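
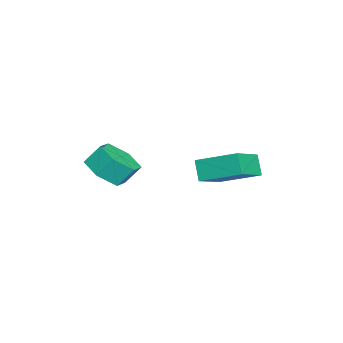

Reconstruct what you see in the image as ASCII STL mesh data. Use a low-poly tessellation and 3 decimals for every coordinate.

solid 
facet normal -0.519 -0.222 0.826
outer loop
vertex -2.374 -1.055 1.253
vertex -1.998 0.66 1.951
vertex -3.912 -0.396 0.464
endloop
endfacet
facet normal -0.199 -0.907 -0.370
outer loop
vertex -3.362 -0.16 -0.411
vertex -2.374 -1.055 1.253
vertex -3.912 -0.396 0.464
endloop
endfacet
facet normal -0.519 -0.222 0.826
outer loop
vertex -3.912 -0.396 0.464
vertex -1.998 0.66 1.951
vertex -3.536 1.319 1.162
endloop
endfacet
facet normal -0.831 0.356 -0.427
outer loop
vertex -3.536 1.319 1.162
vertex -3.362 -0.16 -0.411
vertex -3.912 -0.396 0.464
endloop
endfacet
facet normal 0.831 -0.356 0.427
outer loop
vertex -2.374 -1.055 1.253
vertex -1.448 0.896 1.076
vertex -1.998 0.66 1.951
endloop
endfacet
facet normal -0.199 -0.907 -0.370
outer loop
vertex -1.824 -0.819 0.378
vertex -2.374 -1.055 1.253
vertex -3.362 -0.16 -0.411
endloop
endfacet
facet normal 0.831 -0.356 0.427
outer loop
vertex -1.824 -0.819 0.378
vertex -1.448 0.896 1.076
vertex -2.374 -1.055 1.253
endloop
endfacet
facet normal 0.199 0.907 0.370
outer loop
vertex -1.998 0.66 1.951
vertex -1.448 0.896 1.076
vertex -3.536 1.319 1.162
endloop
endfacet
facet normal -0.831 0.356 -0.427
outer loop
vertex -2.986 1.555 0.287
vertex -3.362 -0.16 -0.411
vertex -3.536 1.319 1.162
endloop
endfacet
facet normal 0.199 0.907 0.370
outer loop
vertex -3.536 1.319 1.162
vertex -1.448 0.896 1.076
vertex -2.986 1.555 0.287
endloop
endfacet
facet normal 0.519 0.222 -0.826
outer loop
vertex -2.986 1.555 0.287
vertex -1.824 -0.819 0.378
vertex -3.362 -0.16 -0.411
endloop
endfacet
facet normal 0.519 0.222 -0.826
outer loop
vertex -1.448 0.896 1.076
vertex -1.824 -0.819 0.378
vertex -2.986 1.555 0.287
endloop
endfacet
facet normal 0.163 -0.600 -0.783
outer loop
vertex 2.351 -3.343 2.112
vertex 1.642 -3.943 2.424
vertex 1.427 -3.206 1.815
endloop
endfacet
facet normal 0.291 0.788 -0.543
outer loop
vertex 2.351 -3.343 2.112
vertex 1.427 -3.206 1.815
vertex 2.186 -2.737 2.903
endloop
endfacet
facet normal 0.291 0.788 -0.543
outer loop
vertex 2.186 -2.737 2.903
vertex 1.427 -3.206 1.815
vertex 1.262 -2.6 2.606
endloop
endfacet
facet normal -0.163 0.600 0.783
outer loop
vertex 2.186 -2.737 2.903
vertex 1.262 -2.6 2.606
vertex 1.478 -3.337 3.216
endloop
endfacet
facet normal 0.163 -0.600 -0.783
outer loop
vertex 1.427 -3.206 1.815
vertex 1.642 -3.943 2.424
vertex 0.718 -3.807 2.128
endloop
endfacet
facet normal -0.671 0.514 -0.534
outer loop
vertex 1.427 -3.206 1.815
vertex 0.718 -3.807 2.128
vertex 1.262 -2.6 2.606
endloop
endfacet
facet normal -0.672 0.514 -0.533
outer loop
vertex 1.262 -2.6 2.606
vertex 0.718 -3.807 2.128
vertex 0.554 -3.201 2.919
endloop
endfacet
facet normal -0.163 0.600 0.783
outer loop
vertex 1.262 -2.6 2.606
vertex 0.554 -3.201 2.919
vertex 1.478 -3.337 3.216
endloop
endfacet
facet normal 0.163 -0.600 -0.783
outer loop
vertex 0.718 -3.807 2.128
vertex 1.642 -3.943 2.424
vertex 0.934 -4.543 2.737
endloop
endfacet
facet normal -0.962 -0.274 0.010
outer loop
vertex 0.718 -3.807 2.128
vertex 0.934 -4.543 2.737
vertex 0.554 -3.201 2.919
endloop
endfacet
facet normal -0.962 -0.274 0.009
outer loop
vertex 0.554 -3.201 2.919
vertex 0.934 -4.543 2.737
vertex 0.769 -3.937 3.528
endloop
endfacet
facet normal -0.163 0.600 0.783
outer loop
vertex 0.554 -3.201 2.919
vertex 0.769 -3.937 3.528
vertex 1.478 -3.337 3.216
endloop
endfacet
facet normal 0.163 -0.600 -0.783
outer loop
vertex 0.934 -4.543 2.737
vertex 1.642 -3.943 2.424
vertex 1.858 -4.68 3.034
endloop
endfacet
facet normal -0.291 -0.788 0.543
outer loop
vertex 0.934 -4.543 2.737
vertex 1.858 -4.68 3.034
vertex 0.769 -3.937 3.528
endloop
endfacet
facet normal -0.291 -0.788 0.543
outer loop
vertex 0.769 -3.937 3.528
vertex 1.858 -4.68 3.034
vertex 1.693 -4.074 3.825
endloop
endfacet
facet normal -0.163 0.600 0.783
outer loop
vertex 0.769 -3.937 3.528
vertex 1.693 -4.074 3.825
vertex 1.478 -3.337 3.216
endloop
endfacet
facet normal 0.163 -0.600 -0.783
outer loop
vertex 1.858 -4.68 3.034
vertex 1.642 -3.943 2.424
vertex 2.566 -4.079 2.721
endloop
endfacet
facet normal 0.672 -0.514 0.534
outer loop
vertex 1.858 -4.68 3.034
vertex 2.566 -4.079 2.721
vertex 1.693 -4.074 3.825
endloop
endfacet
facet normal 0.672 -0.514 0.533
outer loop
vertex 1.693 -4.074 3.825
vertex 2.566 -4.079 2.721
vertex 2.402 -3.473 3.512
endloop
endfacet
facet normal -0.163 0.600 0.783
outer loop
vertex 1.693 -4.074 3.825
vertex 2.402 -3.473 3.512
vertex 1.478 -3.337 3.216
endloop
endfacet
facet normal 0.163 -0.600 -0.783
outer loop
vertex 2.566 -4.079 2.721
vertex 1.642 -3.943 2.424
vertex 2.351 -3.343 2.112
endloop
endfacet
facet normal 0.962 0.273 -0.010
outer loop
vertex 2.566 -4.079 2.721
vertex 2.351 -3.343 2.112
vertex 2.402 -3.473 3.512
endloop
endfacet
facet normal 0.962 0.274 -0.010
outer loop
vertex 2.402 -3.473 3.512
vertex 2.351 -3.343 2.112
vertex 2.186 -2.737 2.903
endloop
endfacet
facet normal -0.163 0.600 0.783
outer loop
vertex 2.402 -3.473 3.512
vertex 2.186 -2.737 2.903
vertex 1.478 -3.337 3.216
endloop
endfacet

endsolid


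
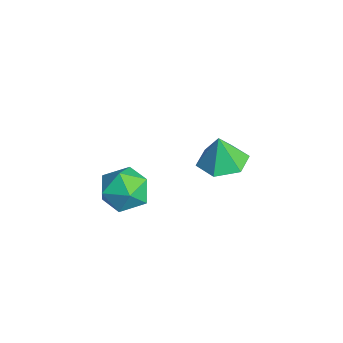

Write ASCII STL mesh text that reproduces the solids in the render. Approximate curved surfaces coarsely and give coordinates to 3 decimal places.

solid 
facet normal -0.228 0.418 0.879
outer loop
vertex -1.524 -1.636 -2.909
vertex -0.969 -2.045 -2.571
vertex -0.813 -1.352 -2.86
endloop
endfacet
facet normal -0.369 0.865 0.341
outer loop
vertex -1.524 -1.636 -2.909
vertex -0.813 -1.352 -2.86
vertex -1.216 -1.268 -3.508
endloop
endfacet
facet normal -0.834 0.543 -0.096
outer loop
vertex -1.524 -1.636 -2.909
vertex -1.216 -1.268 -3.508
vertex -1.621 -1.91 -3.619
endloop
endfacet
facet normal -0.980 -0.101 0.173
outer loop
vertex -1.524 -1.636 -2.909
vertex -1.621 -1.91 -3.619
vertex -1.469 -2.391 -3.04
endloop
endfacet
facet normal -0.604 -0.179 0.776
outer loop
vertex -1.524 -1.636 -2.909
vertex -1.469 -2.391 -3.04
vertex -0.969 -2.045 -2.571
endloop
endfacet
facet normal 0.235 0.972 -0.020
outer loop
vertex -1.216 -1.268 -3.508
vertex -0.813 -1.352 -2.86
vertex -0.471 -1.449 -3.54
endloop
endfacet
facet normal 0.465 0.249 0.849
outer loop
vertex -0.813 -1.352 -2.86
vertex -0.969 -2.045 -2.571
vertex -0.319 -1.93 -2.961
endloop
endfacet
facet normal -0.145 -0.716 0.683
outer loop
vertex -0.969 -2.045 -2.571
vertex -1.469 -2.391 -3.04
vertex -0.724 -2.572 -3.072
endloop
endfacet
facet normal -0.751 -0.591 -0.294
outer loop
vertex -1.469 -2.391 -3.04
vertex -1.621 -1.91 -3.619
vertex -1.127 -2.488 -3.72
endloop
endfacet
facet normal -0.516 0.452 -0.728
outer loop
vertex -1.621 -1.91 -3.619
vertex -1.216 -1.268 -3.508
vertex -0.971 -1.795 -4.009
endloop
endfacet
facet normal 0.980 0.101 -0.173
outer loop
vertex -0.416 -2.204 -3.671
vertex -0.471 -1.449 -3.54
vertex -0.319 -1.93 -2.961
endloop
endfacet
facet normal 0.834 -0.543 0.096
outer loop
vertex -0.416 -2.204 -3.671
vertex -0.319 -1.93 -2.961
vertex -0.724 -2.572 -3.072
endloop
endfacet
facet normal 0.369 -0.865 -0.341
outer loop
vertex -0.416 -2.204 -3.671
vertex -0.724 -2.572 -3.072
vertex -1.127 -2.488 -3.72
endloop
endfacet
facet normal 0.228 -0.418 -0.879
outer loop
vertex -0.416 -2.204 -3.671
vertex -1.127 -2.488 -3.72
vertex -0.971 -1.795 -4.009
endloop
endfacet
facet normal 0.604 0.179 -0.776
outer loop
vertex -0.416 -2.204 -3.671
vertex -0.971 -1.795 -4.009
vertex -0.471 -1.449 -3.54
endloop
endfacet
facet normal 0.751 0.591 0.294
outer loop
vertex -0.319 -1.93 -2.961
vertex -0.471 -1.449 -3.54
vertex -0.813 -1.352 -2.86
endloop
endfacet
facet normal 0.516 -0.452 0.728
outer loop
vertex -0.724 -2.572 -3.072
vertex -0.319 -1.93 -2.961
vertex -0.969 -2.045 -2.571
endloop
endfacet
facet normal -0.235 -0.972 0.020
outer loop
vertex -1.127 -2.488 -3.72
vertex -0.724 -2.572 -3.072
vertex -1.469 -2.391 -3.04
endloop
endfacet
facet normal -0.465 -0.249 -0.849
outer loop
vertex -0.971 -1.795 -4.009
vertex -1.127 -2.488 -3.72
vertex -1.621 -1.91 -3.619
endloop
endfacet
facet normal 0.145 0.716 -0.683
outer loop
vertex -0.471 -1.449 -3.54
vertex -0.971 -1.795 -4.009
vertex -1.216 -1.268 -3.508
endloop
endfacet
facet normal 0.013 0.122 -0.992
outer loop
vertex -1.622 1.451 -3.964
vertex -2.303 1.142 -4.011
vertex -2.233 1.883 -3.919
endloop
endfacet
facet normal 0.480 0.613 0.627
outer loop
vertex -1.622 1.451 -3.964
vertex -2.233 1.883 -3.919
vertex -2.317 1.018 -3.009
endloop
endfacet
facet normal 0.013 0.122 -0.992
outer loop
vertex -2.233 1.883 -3.919
vertex -2.303 1.142 -4.011
vertex -2.915 1.573 -3.966
endloop
endfacet
facet normal -0.358 0.693 0.626
outer loop
vertex -2.233 1.883 -3.919
vertex -2.915 1.573 -3.966
vertex -2.317 1.018 -3.009
endloop
endfacet
facet normal 0.013 0.122 -0.992
outer loop
vertex -2.915 1.573 -3.966
vertex -2.303 1.142 -4.011
vertex -2.985 0.832 -4.058
endloop
endfacet
facet normal -0.844 0.013 0.535
outer loop
vertex -2.915 1.573 -3.966
vertex -2.985 0.832 -4.058
vertex -2.317 1.018 -3.009
endloop
endfacet
facet normal 0.013 0.122 -0.992
outer loop
vertex -2.985 0.832 -4.058
vertex -2.303 1.142 -4.011
vertex -2.373 0.401 -4.103
endloop
endfacet
facet normal -0.493 -0.747 0.446
outer loop
vertex -2.985 0.832 -4.058
vertex -2.373 0.401 -4.103
vertex -2.317 1.018 -3.009
endloop
endfacet
facet normal 0.013 0.122 -0.992
outer loop
vertex -2.373 0.401 -4.103
vertex -2.303 1.142 -4.011
vertex -1.692 0.71 -4.056
endloop
endfacet
facet normal 0.344 -0.825 0.448
outer loop
vertex -2.373 0.401 -4.103
vertex -1.692 0.71 -4.056
vertex -2.317 1.018 -3.009
endloop
endfacet
facet normal 0.013 0.122 -0.992
outer loop
vertex -1.692 0.71 -4.056
vertex -2.303 1.142 -4.011
vertex -1.622 1.451 -3.964
endloop
endfacet
facet normal 0.830 -0.145 0.538
outer loop
vertex -1.692 0.71 -4.056
vertex -1.622 1.451 -3.964
vertex -2.317 1.018 -3.009
endloop
endfacet

endsolid


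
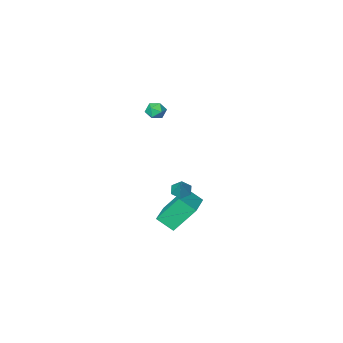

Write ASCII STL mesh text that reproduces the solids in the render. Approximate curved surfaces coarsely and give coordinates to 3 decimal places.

solid 
facet normal -0.538 0.640 0.548
outer loop
vertex 3.124 -3.016 4.019
vertex 3.469 -3.161 4.527
vertex 3.647 -2.688 4.149
endloop
endfacet
facet normal -0.503 0.854 -0.130
outer loop
vertex 3.124 -3.016 4.019
vertex 3.647 -2.688 4.149
vertex 3.519 -2.854 3.554
endloop
endfacet
facet normal -0.773 0.333 -0.540
outer loop
vertex 3.124 -3.016 4.019
vertex 3.519 -2.854 3.554
vertex 3.263 -3.431 3.564
endloop
endfacet
facet normal -0.973 -0.200 -0.115
outer loop
vertex 3.124 -3.016 4.019
vertex 3.263 -3.431 3.564
vertex 3.231 -3.62 4.165
endloop
endfacet
facet normal -0.829 -0.012 0.560
outer loop
vertex 3.124 -3.016 4.019
vertex 3.231 -3.62 4.165
vertex 3.469 -3.161 4.527
endloop
endfacet
facet normal 0.186 0.935 -0.301
outer loop
vertex 3.519 -2.854 3.554
vertex 3.647 -2.688 4.149
vertex 4.109 -2.9 3.775
endloop
endfacet
facet normal 0.128 0.589 0.798
outer loop
vertex 3.647 -2.688 4.149
vertex 3.469 -3.161 4.527
vertex 4.077 -3.089 4.376
endloop
endfacet
facet normal -0.342 -0.466 0.816
outer loop
vertex 3.469 -3.161 4.527
vertex 3.231 -3.62 4.165
vertex 3.821 -3.666 4.386
endloop
endfacet
facet normal -0.575 -0.771 -0.273
outer loop
vertex 3.231 -3.62 4.165
vertex 3.263 -3.431 3.564
vertex 3.693 -3.832 3.791
endloop
endfacet
facet normal -0.250 0.094 -0.964
outer loop
vertex 3.263 -3.431 3.564
vertex 3.519 -2.854 3.554
vertex 3.871 -3.359 3.413
endloop
endfacet
facet normal 0.973 0.200 0.115
outer loop
vertex 4.216 -3.504 3.921
vertex 4.109 -2.9 3.775
vertex 4.077 -3.089 4.376
endloop
endfacet
facet normal 0.773 -0.333 0.540
outer loop
vertex 4.216 -3.504 3.921
vertex 4.077 -3.089 4.376
vertex 3.821 -3.666 4.386
endloop
endfacet
facet normal 0.503 -0.854 0.130
outer loop
vertex 4.216 -3.504 3.921
vertex 3.821 -3.666 4.386
vertex 3.693 -3.832 3.791
endloop
endfacet
facet normal 0.538 -0.640 -0.548
outer loop
vertex 4.216 -3.504 3.921
vertex 3.693 -3.832 3.791
vertex 3.871 -3.359 3.413
endloop
endfacet
facet normal 0.829 0.012 -0.560
outer loop
vertex 4.216 -3.504 3.921
vertex 3.871 -3.359 3.413
vertex 4.109 -2.9 3.775
endloop
endfacet
facet normal 0.575 0.771 0.273
outer loop
vertex 4.077 -3.089 4.376
vertex 4.109 -2.9 3.775
vertex 3.647 -2.688 4.149
endloop
endfacet
facet normal 0.250 -0.094 0.964
outer loop
vertex 3.821 -3.666 4.386
vertex 4.077 -3.089 4.376
vertex 3.469 -3.161 4.527
endloop
endfacet
facet normal -0.186 -0.935 0.301
outer loop
vertex 3.693 -3.832 3.791
vertex 3.821 -3.666 4.386
vertex 3.231 -3.62 4.165
endloop
endfacet
facet normal -0.128 -0.589 -0.798
outer loop
vertex 3.871 -3.359 3.413
vertex 3.693 -3.832 3.791
vertex 3.263 -3.431 3.564
endloop
endfacet
facet normal 0.342 0.466 -0.816
outer loop
vertex 4.109 -2.9 3.775
vertex 3.871 -3.359 3.413
vertex 3.519 -2.854 3.554
endloop
endfacet
facet normal -0.659 -0.724 -0.204
outer loop
vertex 3.33 -3.065 -3.789
vertex 2.234 -2.505 -2.238
vertex 2.702 -2.291 -4.511
endloop
endfacet
facet normal 0.553 -0.283 -0.784
outer loop
vertex 4.026 -0.835 -4.102
vertex 3.33 -3.065 -3.789
vertex 2.702 -2.291 -4.511
endloop
endfacet
facet normal -0.658 -0.724 -0.204
outer loop
vertex 2.702 -2.291 -4.511
vertex 2.234 -2.505 -2.238
vertex 1.607 -1.732 -2.96
endloop
endfacet
facet normal -0.510 0.629 -0.587
outer loop
vertex 1.607 -1.732 -2.96
vertex 4.026 -0.835 -4.102
vertex 2.702 -2.291 -4.511
endloop
endfacet
facet normal 0.510 -0.629 0.587
outer loop
vertex 3.33 -3.065 -3.789
vertex 3.558 -1.049 -1.829
vertex 2.234 -2.505 -2.238
endloop
endfacet
facet normal 0.554 -0.283 -0.783
outer loop
vertex 4.653 -1.608 -3.38
vertex 3.33 -3.065 -3.789
vertex 4.026 -0.835 -4.102
endloop
endfacet
facet normal 0.511 -0.628 0.587
outer loop
vertex 4.653 -1.608 -3.38
vertex 3.558 -1.049 -1.829
vertex 3.33 -3.065 -3.789
endloop
endfacet
facet normal -0.553 0.283 0.783
outer loop
vertex 2.234 -2.505 -2.238
vertex 3.558 -1.049 -1.829
vertex 1.607 -1.732 -2.96
endloop
endfacet
facet normal -0.510 0.628 -0.587
outer loop
vertex 2.93 -0.275 -2.551
vertex 4.026 -0.835 -4.102
vertex 1.607 -1.732 -2.96
endloop
endfacet
facet normal -0.553 0.282 0.784
outer loop
vertex 1.607 -1.732 -2.96
vertex 3.558 -1.049 -1.829
vertex 2.93 -0.275 -2.551
endloop
endfacet
facet normal 0.659 0.724 0.204
outer loop
vertex 2.93 -0.275 -2.551
vertex 4.653 -1.608 -3.38
vertex 4.026 -0.835 -4.102
endloop
endfacet
facet normal 0.659 0.724 0.204
outer loop
vertex 3.558 -1.049 -1.829
vertex 4.653 -1.608 -3.38
vertex 2.93 -0.275 -2.551
endloop
endfacet
facet normal -0.328 -0.475 -0.816
outer loop
vertex 3.808 -1.385 -0.87
vertex 3.513 -0.881 -1.045
vertex 4.09 -0.975 -1.222
endloop
endfacet
facet normal 0.885 -0.314 0.343
outer loop
vertex 3.808 -1.385 -0.87
vertex 4.09 -0.975 -1.222
vertex 3.887 -0.339 -0.115
endloop
endfacet
facet normal -0.328 -0.476 -0.816
outer loop
vertex 4.09 -0.975 -1.222
vertex 3.513 -0.881 -1.045
vertex 3.795 -0.47 -1.398
endloop
endfacet
facet normal 0.874 0.472 -0.111
outer loop
vertex 4.09 -0.975 -1.222
vertex 3.795 -0.47 -1.398
vertex 3.887 -0.339 -0.115
endloop
endfacet
facet normal -0.328 -0.476 -0.816
outer loop
vertex 3.795 -0.47 -1.398
vertex 3.513 -0.881 -1.045
vertex 3.219 -0.377 -1.221
endloop
endfacet
facet normal 0.125 0.986 -0.110
outer loop
vertex 3.795 -0.47 -1.398
vertex 3.219 -0.377 -1.221
vertex 3.887 -0.339 -0.115
endloop
endfacet
facet normal -0.327 -0.476 -0.816
outer loop
vertex 3.219 -0.377 -1.221
vertex 3.513 -0.881 -1.045
vertex 2.937 -0.787 -0.869
endloop
endfacet
facet normal -0.610 0.714 0.344
outer loop
vertex 3.219 -0.377 -1.221
vertex 2.937 -0.787 -0.869
vertex 3.887 -0.339 -0.115
endloop
endfacet
facet normal -0.327 -0.476 -0.817
outer loop
vertex 2.937 -0.787 -0.869
vertex 3.513 -0.881 -1.045
vertex 3.232 -1.292 -0.693
endloop
endfacet
facet normal -0.599 -0.072 0.797
outer loop
vertex 2.937 -0.787 -0.869
vertex 3.232 -1.292 -0.693
vertex 3.887 -0.339 -0.115
endloop
endfacet
facet normal -0.328 -0.475 -0.817
outer loop
vertex 3.232 -1.292 -0.693
vertex 3.513 -0.881 -1.045
vertex 3.808 -1.385 -0.87
endloop
endfacet
facet normal 0.150 -0.586 0.796
outer loop
vertex 3.232 -1.292 -0.693
vertex 3.808 -1.385 -0.87
vertex 3.887 -0.339 -0.115
endloop
endfacet

endsolid


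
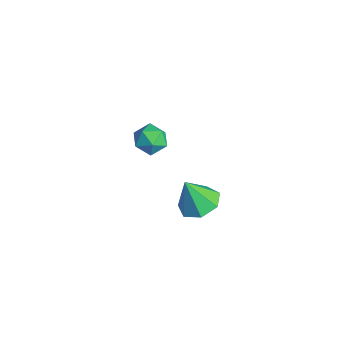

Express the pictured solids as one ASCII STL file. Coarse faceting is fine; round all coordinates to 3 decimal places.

solid 
facet normal 0.166 0.345 -0.924
outer loop
vertex 3.913 0.863 -0.961
vertex 3.224 0.466 -1.233
vertex 3.294 1.246 -0.929
endloop
endfacet
facet normal 0.358 0.514 0.780
outer loop
vertex 3.913 0.863 -0.961
vertex 3.294 1.246 -0.929
vertex 2.996 -0.006 0.033
endloop
endfacet
facet normal 0.167 0.345 -0.924
outer loop
vertex 3.294 1.246 -0.929
vertex 3.224 0.466 -1.233
vertex 2.622 1.043 -1.126
endloop
endfacet
facet normal -0.387 0.618 0.684
outer loop
vertex 3.294 1.246 -0.929
vertex 2.622 1.043 -1.126
vertex 2.996 -0.006 0.033
endloop
endfacet
facet normal 0.166 0.344 -0.924
outer loop
vertex 2.622 1.043 -1.126
vertex 3.224 0.466 -1.233
vertex 2.404 0.405 -1.403
endloop
endfacet
facet normal -0.903 0.131 0.410
outer loop
vertex 2.622 1.043 -1.126
vertex 2.404 0.405 -1.403
vertex 2.996 -0.006 0.033
endloop
endfacet
facet normal 0.166 0.346 -0.923
outer loop
vertex 2.404 0.405 -1.403
vertex 3.224 0.466 -1.233
vertex 2.803 -0.186 -1.553
endloop
endfacet
facet normal -0.798 -0.580 0.163
outer loop
vertex 2.404 0.405 -1.403
vertex 2.803 -0.186 -1.553
vertex 2.996 -0.006 0.033
endloop
endfacet
facet normal 0.167 0.345 -0.923
outer loop
vertex 2.803 -0.186 -1.553
vertex 3.224 0.466 -1.233
vertex 3.519 -0.286 -1.461
endloop
endfacet
facet normal -0.153 -0.980 0.130
outer loop
vertex 2.803 -0.186 -1.553
vertex 3.519 -0.286 -1.461
vertex 2.996 -0.006 0.033
endloop
endfacet
facet normal 0.167 0.345 -0.923
outer loop
vertex 3.519 -0.286 -1.461
vertex 3.224 0.466 -1.233
vertex 4.013 0.181 -1.197
endloop
endfacet
facet normal 0.546 -0.768 0.335
outer loop
vertex 3.519 -0.286 -1.461
vertex 4.013 0.181 -1.197
vertex 2.996 -0.006 0.033
endloop
endfacet
facet normal 0.166 0.344 -0.924
outer loop
vertex 4.013 0.181 -1.197
vertex 3.224 0.466 -1.233
vertex 3.913 0.863 -0.961
endloop
endfacet
facet normal 0.774 -0.103 0.625
outer loop
vertex 4.013 0.181 -1.197
vertex 3.913 0.863 -0.961
vertex 2.996 -0.006 0.033
endloop
endfacet
facet normal -0.773 0.631 0.066
outer loop
vertex 3.297 -0.889 3.742
vertex 2.891 -1.36 3.486
vertex 2.981 -1.319 4.152
endloop
endfacet
facet normal -0.292 0.764 0.576
outer loop
vertex 3.297 -0.889 3.742
vertex 2.981 -1.319 4.152
vertex 3.624 -1.158 4.265
endloop
endfacet
facet normal 0.330 0.907 0.261
outer loop
vertex 3.297 -0.889 3.742
vertex 3.624 -1.158 4.265
vertex 3.932 -1.099 3.67
endloop
endfacet
facet normal 0.235 0.864 -0.445
outer loop
vertex 3.297 -0.889 3.742
vertex 3.932 -1.099 3.67
vertex 3.479 -1.224 3.188
endloop
endfacet
facet normal -0.447 0.693 -0.566
outer loop
vertex 3.297 -0.889 3.742
vertex 3.479 -1.224 3.188
vertex 2.891 -1.36 3.486
endloop
endfacet
facet normal -0.211 0.168 0.963
outer loop
vertex 3.624 -1.158 4.265
vertex 2.981 -1.319 4.152
vertex 3.421 -1.796 4.332
endloop
endfacet
facet normal -0.989 -0.047 0.137
outer loop
vertex 2.981 -1.319 4.152
vertex 2.891 -1.36 3.486
vertex 2.968 -1.921 3.85
endloop
endfacet
facet normal -0.461 0.054 -0.886
outer loop
vertex 2.891 -1.36 3.486
vertex 3.479 -1.224 3.188
vertex 3.276 -1.862 3.255
endloop
endfacet
facet normal 0.643 0.332 -0.690
outer loop
vertex 3.479 -1.224 3.188
vertex 3.932 -1.099 3.67
vertex 3.919 -1.701 3.368
endloop
endfacet
facet normal 0.796 0.403 0.452
outer loop
vertex 3.932 -1.099 3.67
vertex 3.624 -1.158 4.265
vertex 4.009 -1.66 4.034
endloop
endfacet
facet normal -0.235 -0.864 0.445
outer loop
vertex 3.603 -2.131 3.778
vertex 3.421 -1.796 4.332
vertex 2.968 -1.921 3.85
endloop
endfacet
facet normal -0.330 -0.907 -0.261
outer loop
vertex 3.603 -2.131 3.778
vertex 2.968 -1.921 3.85
vertex 3.276 -1.862 3.255
endloop
endfacet
facet normal 0.292 -0.764 -0.576
outer loop
vertex 3.603 -2.131 3.778
vertex 3.276 -1.862 3.255
vertex 3.919 -1.701 3.368
endloop
endfacet
facet normal 0.773 -0.631 -0.066
outer loop
vertex 3.603 -2.131 3.778
vertex 3.919 -1.701 3.368
vertex 4.009 -1.66 4.034
endloop
endfacet
facet normal 0.447 -0.693 0.566
outer loop
vertex 3.603 -2.131 3.778
vertex 4.009 -1.66 4.034
vertex 3.421 -1.796 4.332
endloop
endfacet
facet normal -0.643 -0.332 0.690
outer loop
vertex 2.968 -1.921 3.85
vertex 3.421 -1.796 4.332
vertex 2.981 -1.319 4.152
endloop
endfacet
facet normal -0.796 -0.403 -0.452
outer loop
vertex 3.276 -1.862 3.255
vertex 2.968 -1.921 3.85
vertex 2.891 -1.36 3.486
endloop
endfacet
facet normal 0.211 -0.168 -0.963
outer loop
vertex 3.919 -1.701 3.368
vertex 3.276 -1.862 3.255
vertex 3.479 -1.224 3.188
endloop
endfacet
facet normal 0.989 0.047 -0.137
outer loop
vertex 4.009 -1.66 4.034
vertex 3.919 -1.701 3.368
vertex 3.932 -1.099 3.67
endloop
endfacet
facet normal 0.461 -0.054 0.886
outer loop
vertex 3.421 -1.796 4.332
vertex 4.009 -1.66 4.034
vertex 3.624 -1.158 4.265
endloop
endfacet

endsolid


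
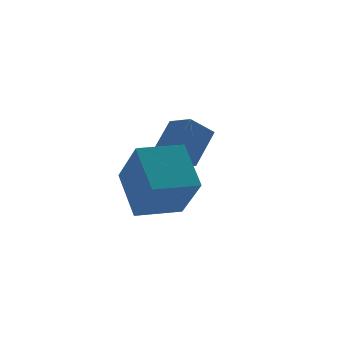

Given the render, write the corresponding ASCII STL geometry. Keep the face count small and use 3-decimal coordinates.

solid 
facet normal -0.996 -0.079 0.035
outer loop
vertex 1.689 -4.025 4.693
vertex 1.545 -2.83 3.3
vertex 1.75 -5.281 3.609
endloop
endfacet
facet normal 0.078 -0.649 0.757
outer loop
vertex 3.155 -5.17 3.56
vertex 1.689 -4.025 4.693
vertex 1.75 -5.281 3.609
endloop
endfacet
facet normal -0.996 -0.079 0.035
outer loop
vertex 1.75 -5.281 3.609
vertex 1.545 -2.83 3.3
vertex 1.607 -4.086 2.217
endloop
endfacet
facet normal 0.037 -0.756 -0.653
outer loop
vertex 1.607 -4.086 2.217
vertex 3.155 -5.17 3.56
vertex 1.75 -5.281 3.609
endloop
endfacet
facet normal -0.037 0.757 0.653
outer loop
vertex 1.689 -4.025 4.693
vertex 2.95 -2.719 3.251
vertex 1.545 -2.83 3.3
endloop
endfacet
facet normal 0.078 -0.649 0.757
outer loop
vertex 3.093 -3.914 4.643
vertex 1.689 -4.025 4.693
vertex 3.155 -5.17 3.56
endloop
endfacet
facet normal -0.037 0.756 0.653
outer loop
vertex 3.093 -3.914 4.643
vertex 2.95 -2.719 3.251
vertex 1.689 -4.025 4.693
endloop
endfacet
facet normal -0.078 0.649 -0.757
outer loop
vertex 1.545 -2.83 3.3
vertex 2.95 -2.719 3.251
vertex 1.607 -4.086 2.217
endloop
endfacet
facet normal 0.037 -0.757 -0.653
outer loop
vertex 3.011 -3.975 2.167
vertex 3.155 -5.17 3.56
vertex 1.607 -4.086 2.217
endloop
endfacet
facet normal -0.078 0.649 -0.757
outer loop
vertex 1.607 -4.086 2.217
vertex 2.95 -2.719 3.251
vertex 3.011 -3.975 2.167
endloop
endfacet
facet normal 0.996 0.079 -0.035
outer loop
vertex 3.011 -3.975 2.167
vertex 3.093 -3.914 4.643
vertex 3.155 -5.17 3.56
endloop
endfacet
facet normal 0.996 0.079 -0.035
outer loop
vertex 2.95 -2.719 3.251
vertex 3.093 -3.914 4.643
vertex 3.011 -3.975 2.167
endloop
endfacet
facet normal -0.775 -0.058 0.629
outer loop
vertex 4.042 -1.588 4.794
vertex 3.711 -0.691 4.469
vertex 3.265 -2.245 3.775
endloop
endfacet
facet normal 0.328 -0.888 0.322
outer loop
vertex 4.009 -2.189 3.171
vertex 4.042 -1.588 4.794
vertex 3.265 -2.245 3.775
endloop
endfacet
facet normal -0.775 -0.058 0.629
outer loop
vertex 3.265 -2.245 3.775
vertex 3.711 -0.691 4.469
vertex 2.934 -1.348 3.45
endloop
endfacet
facet normal -0.540 -0.456 -0.708
outer loop
vertex 2.934 -1.348 3.45
vertex 4.009 -2.189 3.171
vertex 3.265 -2.245 3.775
endloop
endfacet
facet normal 0.540 0.456 0.708
outer loop
vertex 4.042 -1.588 4.794
vertex 4.455 -0.635 3.865
vertex 3.711 -0.691 4.469
endloop
endfacet
facet normal 0.328 -0.888 0.322
outer loop
vertex 4.786 -1.532 4.19
vertex 4.042 -1.588 4.794
vertex 4.009 -2.189 3.171
endloop
endfacet
facet normal 0.540 0.456 0.708
outer loop
vertex 4.786 -1.532 4.19
vertex 4.455 -0.635 3.865
vertex 4.042 -1.588 4.794
endloop
endfacet
facet normal -0.328 0.888 -0.322
outer loop
vertex 3.711 -0.691 4.469
vertex 4.455 -0.635 3.865
vertex 2.934 -1.348 3.45
endloop
endfacet
facet normal -0.540 -0.456 -0.708
outer loop
vertex 3.678 -1.292 2.846
vertex 4.009 -2.189 3.171
vertex 2.934 -1.348 3.45
endloop
endfacet
facet normal -0.328 0.888 -0.322
outer loop
vertex 2.934 -1.348 3.45
vertex 4.455 -0.635 3.865
vertex 3.678 -1.292 2.846
endloop
endfacet
facet normal 0.775 0.058 -0.629
outer loop
vertex 3.678 -1.292 2.846
vertex 4.786 -1.532 4.19
vertex 4.009 -2.189 3.171
endloop
endfacet
facet normal 0.775 0.058 -0.629
outer loop
vertex 4.455 -0.635 3.865
vertex 4.786 -1.532 4.19
vertex 3.678 -1.292 2.846
endloop
endfacet

endsolid


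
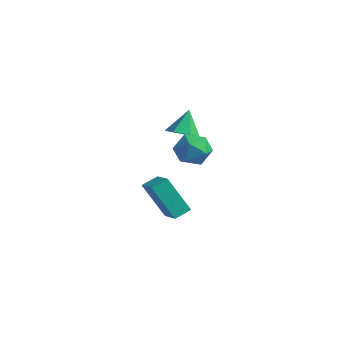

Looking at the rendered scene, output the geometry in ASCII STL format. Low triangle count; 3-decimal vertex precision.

solid 
facet normal -0.457 -0.242 0.856
outer loop
vertex 2.809 -3.187 1.24
vertex 1.743 -2.735 0.798
vertex 2.618 -3.951 0.922
endloop
endfacet
facet normal 0.860 -0.364 0.357
outer loop
vertex 3.537 -3.465 -0.798
vertex 2.809 -3.187 1.24
vertex 2.618 -3.951 0.922
endloop
endfacet
facet normal -0.457 -0.241 0.856
outer loop
vertex 2.618 -3.951 0.922
vertex 1.743 -2.735 0.798
vertex 1.551 -3.499 0.48
endloop
endfacet
facet normal -0.226 -0.899 -0.375
outer loop
vertex 1.551 -3.499 0.48
vertex 3.537 -3.465 -0.798
vertex 2.618 -3.951 0.922
endloop
endfacet
facet normal 0.226 0.899 0.375
outer loop
vertex 2.809 -3.187 1.24
vertex 2.662 -2.249 -0.922
vertex 1.743 -2.735 0.798
endloop
endfacet
facet normal 0.860 -0.365 0.357
outer loop
vertex 3.729 -2.701 -0.48
vertex 2.809 -3.187 1.24
vertex 3.537 -3.465 -0.798
endloop
endfacet
facet normal 0.226 0.899 0.375
outer loop
vertex 3.729 -2.701 -0.48
vertex 2.662 -2.249 -0.922
vertex 2.809 -3.187 1.24
endloop
endfacet
facet normal -0.860 0.365 -0.357
outer loop
vertex 1.743 -2.735 0.798
vertex 2.662 -2.249 -0.922
vertex 1.551 -3.499 0.48
endloop
endfacet
facet normal -0.226 -0.899 -0.375
outer loop
vertex 2.471 -3.013 -1.24
vertex 3.537 -3.465 -0.798
vertex 1.551 -3.499 0.48
endloop
endfacet
facet normal -0.860 0.364 -0.357
outer loop
vertex 1.551 -3.499 0.48
vertex 2.662 -2.249 -0.922
vertex 2.471 -3.013 -1.24
endloop
endfacet
facet normal 0.457 0.241 -0.856
outer loop
vertex 2.471 -3.013 -1.24
vertex 3.729 -2.701 -0.48
vertex 3.537 -3.465 -0.798
endloop
endfacet
facet normal 0.457 0.242 -0.856
outer loop
vertex 2.662 -2.249 -0.922
vertex 3.729 -2.701 -0.48
vertex 2.471 -3.013 -1.24
endloop
endfacet
facet normal -0.816 0.385 0.431
outer loop
vertex -1.745 3.408 -0.366
vertex -2.303 2.639 -0.737
vertex -1.861 2.553 0.178
endloop
endfacet
facet normal -0.232 0.544 0.806
outer loop
vertex -1.745 3.408 -0.366
vertex -1.861 2.553 0.178
vertex -0.949 3.009 0.132
endloop
endfacet
facet normal 0.215 0.901 0.378
outer loop
vertex -1.745 3.408 -0.366
vertex -0.949 3.009 0.132
vertex -0.828 3.376 -0.812
endloop
endfacet
facet normal -0.094 0.960 -0.263
outer loop
vertex -1.745 3.408 -0.366
vertex -0.828 3.376 -0.812
vertex -1.665 3.147 -1.349
endloop
endfacet
facet normal -0.732 0.642 -0.230
outer loop
vertex -1.745 3.408 -0.366
vertex -1.665 3.147 -1.349
vertex -2.303 2.639 -0.737
endloop
endfacet
facet normal 0.084 -0.067 0.994
outer loop
vertex -0.949 3.009 0.132
vertex -1.861 2.553 0.178
vertex -1.015 1.993 0.069
endloop
endfacet
facet normal -0.863 -0.326 0.386
outer loop
vertex -1.861 2.553 0.178
vertex -2.303 2.639 -0.737
vertex -1.852 1.764 -0.468
endloop
endfacet
facet normal -0.726 0.089 -0.682
outer loop
vertex -2.303 2.639 -0.737
vertex -1.665 3.147 -1.349
vertex -1.731 2.131 -1.412
endloop
endfacet
facet normal 0.306 0.605 -0.735
outer loop
vertex -1.665 3.147 -1.349
vertex -0.828 3.376 -0.812
vertex -0.819 2.587 -1.458
endloop
endfacet
facet normal 0.807 0.508 0.301
outer loop
vertex -0.828 3.376 -0.812
vertex -0.949 3.009 0.132
vertex -0.377 2.501 -0.543
endloop
endfacet
facet normal 0.094 -0.960 0.263
outer loop
vertex -0.935 1.732 -0.914
vertex -1.015 1.993 0.069
vertex -1.852 1.764 -0.468
endloop
endfacet
facet normal -0.215 -0.901 -0.378
outer loop
vertex -0.935 1.732 -0.914
vertex -1.852 1.764 -0.468
vertex -1.731 2.131 -1.412
endloop
endfacet
facet normal 0.232 -0.544 -0.806
outer loop
vertex -0.935 1.732 -0.914
vertex -1.731 2.131 -1.412
vertex -0.819 2.587 -1.458
endloop
endfacet
facet normal 0.816 -0.385 -0.431
outer loop
vertex -0.935 1.732 -0.914
vertex -0.819 2.587 -1.458
vertex -0.377 2.501 -0.543
endloop
endfacet
facet normal 0.732 -0.642 0.230
outer loop
vertex -0.935 1.732 -0.914
vertex -0.377 2.501 -0.543
vertex -1.015 1.993 0.069
endloop
endfacet
facet normal -0.306 -0.605 0.735
outer loop
vertex -1.852 1.764 -0.468
vertex -1.015 1.993 0.069
vertex -1.861 2.553 0.178
endloop
endfacet
facet normal -0.807 -0.508 -0.301
outer loop
vertex -1.731 2.131 -1.412
vertex -1.852 1.764 -0.468
vertex -2.303 2.639 -0.737
endloop
endfacet
facet normal -0.084 0.067 -0.994
outer loop
vertex -0.819 2.587 -1.458
vertex -1.731 2.131 -1.412
vertex -1.665 3.147 -1.349
endloop
endfacet
facet normal 0.863 0.326 -0.386
outer loop
vertex -0.377 2.501 -0.543
vertex -0.819 2.587 -1.458
vertex -0.828 3.376 -0.812
endloop
endfacet
facet normal 0.726 -0.089 0.682
outer loop
vertex -1.015 1.993 0.069
vertex -0.377 2.501 -0.543
vertex -0.949 3.009 0.132
endloop
endfacet
facet normal 0.163 -0.485 -0.859
outer loop
vertex -1.532 2.616 0.225
vertex -2.291 2.826 -0.037
vertex -1.645 3.323 -0.195
endloop
endfacet
facet normal 0.805 0.393 0.445
outer loop
vertex -1.532 2.616 0.225
vertex -1.645 3.323 -0.195
vertex -2.529 3.534 1.217
endloop
endfacet
facet normal 0.163 -0.485 -0.859
outer loop
vertex -1.645 3.323 -0.195
vertex -2.291 2.826 -0.037
vertex -2.403 3.533 -0.457
endloop
endfacet
facet normal 0.261 0.965 0.019
outer loop
vertex -1.645 3.323 -0.195
vertex -2.403 3.533 -0.457
vertex -2.529 3.534 1.217
endloop
endfacet
facet normal 0.163 -0.485 -0.859
outer loop
vertex -2.403 3.533 -0.457
vertex -2.291 2.826 -0.037
vertex -3.05 3.037 -0.3
endloop
endfacet
facet normal -0.615 0.787 -0.047
outer loop
vertex -2.403 3.533 -0.457
vertex -3.05 3.037 -0.3
vertex -2.529 3.534 1.217
endloop
endfacet
facet normal 0.163 -0.484 -0.859
outer loop
vertex -3.05 3.037 -0.3
vertex -2.291 2.826 -0.037
vertex -2.937 2.33 0.12
endloop
endfacet
facet normal -0.949 0.035 0.314
outer loop
vertex -3.05 3.037 -0.3
vertex -2.937 2.33 0.12
vertex -2.529 3.534 1.217
endloop
endfacet
facet normal 0.163 -0.485 -0.859
outer loop
vertex -2.937 2.33 0.12
vertex -2.291 2.826 -0.037
vertex -2.179 2.119 0.383
endloop
endfacet
facet normal -0.406 -0.536 0.740
outer loop
vertex -2.937 2.33 0.12
vertex -2.179 2.119 0.383
vertex -2.529 3.534 1.217
endloop
endfacet
facet normal 0.163 -0.485 -0.859
outer loop
vertex -2.179 2.119 0.383
vertex -2.291 2.826 -0.037
vertex -1.532 2.616 0.225
endloop
endfacet
facet normal 0.472 -0.358 0.806
outer loop
vertex -2.179 2.119 0.383
vertex -1.532 2.616 0.225
vertex -2.529 3.534 1.217
endloop
endfacet

endsolid


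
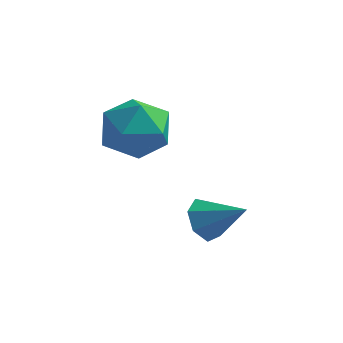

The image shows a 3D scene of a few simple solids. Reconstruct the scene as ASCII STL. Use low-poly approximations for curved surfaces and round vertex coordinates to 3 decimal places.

solid 
facet normal 0.154 0.948 0.277
outer loop
vertex -1.955 -1.326 -1.461
vertex -2.331 -1.554 -0.471
vertex -1.275 -1.662 -0.688
endloop
endfacet
facet normal 0.623 0.750 -0.222
outer loop
vertex -1.955 -1.326 -1.461
vertex -1.275 -1.662 -0.688
vertex -1.178 -2.042 -1.697
endloop
endfacet
facet normal 0.257 0.543 -0.799
outer loop
vertex -1.955 -1.326 -1.461
vertex -1.178 -2.042 -1.697
vertex -2.174 -2.169 -2.104
endloop
endfacet
facet normal -0.438 0.614 -0.656
outer loop
vertex -1.955 -1.326 -1.461
vertex -2.174 -2.169 -2.104
vertex -2.886 -1.867 -1.346
endloop
endfacet
facet normal -0.502 0.865 0.009
outer loop
vertex -1.955 -1.326 -1.461
vertex -2.886 -1.867 -1.346
vertex -2.331 -1.554 -0.471
endloop
endfacet
facet normal 0.983 0.184 0.025
outer loop
vertex -1.178 -2.042 -1.697
vertex -1.275 -1.662 -0.688
vertex -1.074 -2.713 -0.854
endloop
endfacet
facet normal 0.223 0.506 0.833
outer loop
vertex -1.275 -1.662 -0.688
vertex -2.331 -1.554 -0.471
vertex -1.786 -2.411 -0.096
endloop
endfacet
facet normal -0.838 0.371 0.399
outer loop
vertex -2.331 -1.554 -0.471
vertex -2.886 -1.867 -1.346
vertex -2.782 -2.538 -0.503
endloop
endfacet
facet normal -0.735 -0.034 -0.677
outer loop
vertex -2.886 -1.867 -1.346
vertex -2.174 -2.169 -2.104
vertex -2.685 -2.918 -1.512
endloop
endfacet
facet normal 0.390 -0.149 -0.909
outer loop
vertex -2.174 -2.169 -2.104
vertex -1.178 -2.042 -1.697
vertex -1.629 -3.026 -1.729
endloop
endfacet
facet normal 0.438 -0.614 0.656
outer loop
vertex -2.005 -3.254 -0.739
vertex -1.074 -2.713 -0.854
vertex -1.786 -2.411 -0.096
endloop
endfacet
facet normal -0.257 -0.543 0.799
outer loop
vertex -2.005 -3.254 -0.739
vertex -1.786 -2.411 -0.096
vertex -2.782 -2.538 -0.503
endloop
endfacet
facet normal -0.623 -0.750 0.222
outer loop
vertex -2.005 -3.254 -0.739
vertex -2.782 -2.538 -0.503
vertex -2.685 -2.918 -1.512
endloop
endfacet
facet normal -0.154 -0.948 -0.277
outer loop
vertex -2.005 -3.254 -0.739
vertex -2.685 -2.918 -1.512
vertex -1.629 -3.026 -1.729
endloop
endfacet
facet normal 0.502 -0.865 -0.009
outer loop
vertex -2.005 -3.254 -0.739
vertex -1.629 -3.026 -1.729
vertex -1.074 -2.713 -0.854
endloop
endfacet
facet normal 0.735 0.034 0.677
outer loop
vertex -1.786 -2.411 -0.096
vertex -1.074 -2.713 -0.854
vertex -1.275 -1.662 -0.688
endloop
endfacet
facet normal -0.390 0.149 0.909
outer loop
vertex -2.782 -2.538 -0.503
vertex -1.786 -2.411 -0.096
vertex -2.331 -1.554 -0.471
endloop
endfacet
facet normal -0.983 -0.184 -0.025
outer loop
vertex -2.685 -2.918 -1.512
vertex -2.782 -2.538 -0.503
vertex -2.886 -1.867 -1.346
endloop
endfacet
facet normal -0.223 -0.506 -0.833
outer loop
vertex -1.629 -3.026 -1.729
vertex -2.685 -2.918 -1.512
vertex -2.174 -2.169 -2.104
endloop
endfacet
facet normal 0.838 -0.371 -0.399
outer loop
vertex -1.074 -2.713 -0.854
vertex -1.629 -3.026 -1.729
vertex -1.178 -2.042 -1.697
endloop
endfacet
facet normal -0.836 0.083 -0.542
outer loop
vertex 0.717 -3.37 -3.981
vertex 0.328 -3.443 -3.392
vertex 0.578 -2.847 -3.686
endloop
endfacet
facet normal 0.807 0.438 -0.396
outer loop
vertex 0.717 -3.37 -3.981
vertex 0.578 -2.847 -3.686
vertex 1.472 -3.557 -2.648
endloop
endfacet
facet normal -0.835 0.082 -0.544
outer loop
vertex 0.578 -2.847 -3.686
vertex 0.328 -3.443 -3.392
vertex 0.249 -2.774 -3.17
endloop
endfacet
facet normal 0.474 0.862 0.181
outer loop
vertex 0.578 -2.847 -3.686
vertex 0.249 -2.774 -3.17
vertex 1.472 -3.557 -2.648
endloop
endfacet
facet normal -0.836 0.082 -0.543
outer loop
vertex 0.249 -2.774 -3.17
vertex 0.328 -3.443 -3.392
vertex -0.02 -3.204 -2.821
endloop
endfacet
facet normal 0.052 0.609 0.791
outer loop
vertex 0.249 -2.774 -3.17
vertex -0.02 -3.204 -2.821
vertex 1.472 -3.557 -2.648
endloop
endfacet
facet normal -0.835 0.083 -0.544
outer loop
vertex -0.02 -3.204 -2.821
vertex 0.328 -3.443 -3.392
vertex -0.028 -3.815 -2.902
endloop
endfacet
facet normal -0.144 -0.128 0.981
outer loop
vertex -0.02 -3.204 -2.821
vertex -0.028 -3.815 -2.902
vertex 1.472 -3.557 -2.648
endloop
endfacet
facet normal -0.835 0.083 -0.544
outer loop
vertex -0.028 -3.815 -2.902
vertex 0.328 -3.443 -3.392
vertex 0.232 -4.146 -3.352
endloop
endfacet
facet normal 0.034 -0.795 0.605
outer loop
vertex -0.028 -3.815 -2.902
vertex 0.232 -4.146 -3.352
vertex 1.472 -3.557 -2.648
endloop
endfacet
facet normal -0.835 0.083 -0.543
outer loop
vertex 0.232 -4.146 -3.352
vertex 0.328 -3.443 -3.392
vertex 0.564 -3.948 -3.832
endloop
endfacet
facet normal 0.453 -0.890 -0.054
outer loop
vertex 0.232 -4.146 -3.352
vertex 0.564 -3.948 -3.832
vertex 1.472 -3.557 -2.648
endloop
endfacet
facet normal -0.836 0.082 -0.542
outer loop
vertex 0.564 -3.948 -3.832
vertex 0.328 -3.443 -3.392
vertex 0.717 -3.37 -3.981
endloop
endfacet
facet normal 0.797 -0.340 -0.499
outer loop
vertex 0.564 -3.948 -3.832
vertex 0.717 -3.37 -3.981
vertex 1.472 -3.557 -2.648
endloop
endfacet

endsolid


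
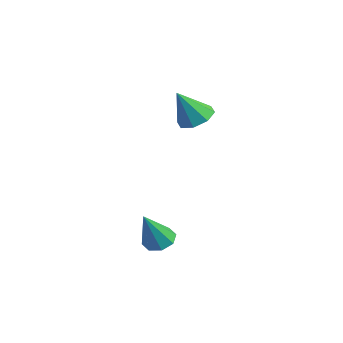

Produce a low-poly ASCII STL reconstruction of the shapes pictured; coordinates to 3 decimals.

solid 
facet normal 0.208 0.429 -0.879
outer loop
vertex 1.967 2.496 1.925
vertex 1.334 1.98 1.523
vertex 1.339 2.797 1.923
endloop
endfacet
facet normal 0.252 0.532 0.808
outer loop
vertex 1.967 2.496 1.925
vertex 1.339 2.797 1.923
vertex 0.966 1.22 3.077
endloop
endfacet
facet normal 0.208 0.429 -0.879
outer loop
vertex 1.339 2.797 1.923
vertex 1.334 1.98 1.523
vertex 0.708 2.62 1.687
endloop
endfacet
facet normal -0.422 0.598 0.681
outer loop
vertex 1.339 2.797 1.923
vertex 0.708 2.62 1.687
vertex 0.966 1.22 3.077
endloop
endfacet
facet normal 0.209 0.430 -0.878
outer loop
vertex 0.708 2.62 1.687
vertex 1.334 1.98 1.523
vertex 0.444 2.068 1.354
endloop
endfacet
facet normal -0.904 0.206 0.375
outer loop
vertex 0.708 2.62 1.687
vertex 0.444 2.068 1.354
vertex 0.966 1.22 3.077
endloop
endfacet
facet normal 0.209 0.430 -0.878
outer loop
vertex 0.444 2.068 1.354
vertex 1.334 1.98 1.523
vertex 0.702 1.465 1.12
endloop
endfacet
facet normal -0.907 -0.415 0.070
outer loop
vertex 0.444 2.068 1.354
vertex 0.702 1.465 1.12
vertex 0.966 1.22 3.077
endloop
endfacet
facet normal 0.209 0.430 -0.878
outer loop
vertex 0.702 1.465 1.12
vertex 1.334 1.98 1.523
vertex 1.33 1.164 1.122
endloop
endfacet
facet normal -0.431 -0.900 -0.055
outer loop
vertex 0.702 1.465 1.12
vertex 1.33 1.164 1.122
vertex 0.966 1.22 3.077
endloop
endfacet
facet normal 0.208 0.431 -0.878
outer loop
vertex 1.33 1.164 1.122
vertex 1.334 1.98 1.523
vertex 1.96 1.341 1.358
endloop
endfacet
facet normal 0.244 -0.967 0.073
outer loop
vertex 1.33 1.164 1.122
vertex 1.96 1.341 1.358
vertex 0.966 1.22 3.077
endloop
endfacet
facet normal 0.208 0.430 -0.878
outer loop
vertex 1.96 1.341 1.358
vertex 1.334 1.98 1.523
vertex 2.224 1.893 1.691
endloop
endfacet
facet normal 0.725 -0.575 0.379
outer loop
vertex 1.96 1.341 1.358
vertex 2.224 1.893 1.691
vertex 0.966 1.22 3.077
endloop
endfacet
facet normal 0.208 0.430 -0.879
outer loop
vertex 2.224 1.893 1.691
vertex 1.334 1.98 1.523
vertex 1.967 2.496 1.925
endloop
endfacet
facet normal 0.729 0.045 0.683
outer loop
vertex 2.224 1.893 1.691
vertex 1.967 2.496 1.925
vertex 0.966 1.22 3.077
endloop
endfacet
facet normal -0.056 0.448 -0.892
outer loop
vertex 4.174 -2.055 -3.819
vertex 3.534 -1.707 -3.604
vertex 4.275 -1.54 -3.567
endloop
endfacet
facet normal 0.946 -0.272 0.178
outer loop
vertex 4.174 -2.055 -3.819
vertex 4.275 -1.54 -3.567
vertex 3.646 -2.593 -1.836
endloop
endfacet
facet normal -0.056 0.447 -0.893
outer loop
vertex 4.275 -1.54 -3.567
vertex 3.534 -1.707 -3.604
vertex 3.941 -1.123 -3.337
endloop
endfacet
facet normal 0.789 0.355 0.502
outer loop
vertex 4.275 -1.54 -3.567
vertex 3.941 -1.123 -3.337
vertex 3.646 -2.593 -1.836
endloop
endfacet
facet normal -0.057 0.448 -0.892
outer loop
vertex 3.941 -1.123 -3.337
vertex 3.534 -1.707 -3.604
vertex 3.369 -1.048 -3.263
endloop
endfacet
facet normal 0.181 0.685 0.706
outer loop
vertex 3.941 -1.123 -3.337
vertex 3.369 -1.048 -3.263
vertex 3.646 -2.593 -1.836
endloop
endfacet
facet normal -0.058 0.447 -0.892
outer loop
vertex 3.369 -1.048 -3.263
vertex 3.534 -1.707 -3.604
vertex 2.894 -1.359 -3.388
endloop
endfacet
facet normal -0.521 0.527 0.671
outer loop
vertex 3.369 -1.048 -3.263
vertex 2.894 -1.359 -3.388
vertex 3.646 -2.593 -1.836
endloop
endfacet
facet normal -0.057 0.449 -0.892
outer loop
vertex 2.894 -1.359 -3.388
vertex 3.534 -1.707 -3.604
vertex 2.793 -1.873 -3.64
endloop
endfacet
facet normal -0.908 -0.027 0.419
outer loop
vertex 2.894 -1.359 -3.388
vertex 2.793 -1.873 -3.64
vertex 3.646 -2.593 -1.836
endloop
endfacet
facet normal -0.057 0.448 -0.892
outer loop
vertex 2.793 -1.873 -3.64
vertex 3.534 -1.707 -3.604
vertex 3.127 -2.291 -3.871
endloop
endfacet
facet normal -0.752 -0.653 0.095
outer loop
vertex 2.793 -1.873 -3.64
vertex 3.127 -2.291 -3.871
vertex 3.646 -2.593 -1.836
endloop
endfacet
facet normal -0.055 0.447 -0.893
outer loop
vertex 3.127 -2.291 -3.871
vertex 3.534 -1.707 -3.604
vertex 3.699 -2.366 -3.944
endloop
endfacet
facet normal -0.143 -0.984 -0.110
outer loop
vertex 3.127 -2.291 -3.871
vertex 3.699 -2.366 -3.944
vertex 3.646 -2.593 -1.836
endloop
endfacet
facet normal -0.057 0.446 -0.893
outer loop
vertex 3.699 -2.366 -3.944
vertex 3.534 -1.707 -3.604
vertex 4.174 -2.055 -3.819
endloop
endfacet
facet normal 0.560 -0.825 -0.075
outer loop
vertex 3.699 -2.366 -3.944
vertex 4.174 -2.055 -3.819
vertex 3.646 -2.593 -1.836
endloop
endfacet

endsolid


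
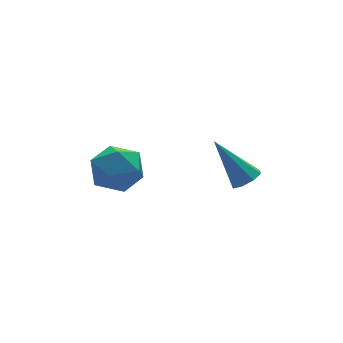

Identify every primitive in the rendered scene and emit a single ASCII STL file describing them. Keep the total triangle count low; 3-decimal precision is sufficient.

solid 
facet normal 0.358 -0.509 -0.783
outer loop
vertex 1.422 2.434 0.682
vertex 1.033 2.039 0.761
vertex 1.061 2.514 0.465
endloop
endfacet
facet normal 0.290 0.948 -0.133
outer loop
vertex 1.422 2.434 0.682
vertex 1.061 2.514 0.465
vertex 0.387 2.961 2.179
endloop
endfacet
facet normal 0.357 -0.509 -0.783
outer loop
vertex 1.061 2.514 0.465
vertex 1.033 2.039 0.761
vertex 0.684 2.316 0.422
endloop
endfacet
facet normal -0.397 0.838 -0.375
outer loop
vertex 1.061 2.514 0.465
vertex 0.684 2.316 0.422
vertex 0.387 2.961 2.179
endloop
endfacet
facet normal 0.357 -0.509 -0.783
outer loop
vertex 0.684 2.316 0.422
vertex 1.033 2.039 0.761
vertex 0.511 1.956 0.577
endloop
endfacet
facet normal -0.908 0.320 -0.271
outer loop
vertex 0.684 2.316 0.422
vertex 0.511 1.956 0.577
vertex 0.387 2.961 2.179
endloop
endfacet
facet normal 0.357 -0.508 -0.784
outer loop
vertex 0.511 1.956 0.577
vertex 1.033 2.039 0.761
vertex 0.644 1.644 0.84
endloop
endfacet
facet normal -0.945 -0.304 0.118
outer loop
vertex 0.511 1.956 0.577
vertex 0.644 1.644 0.84
vertex 0.387 2.961 2.179
endloop
endfacet
facet normal 0.359 -0.510 -0.782
outer loop
vertex 0.644 1.644 0.84
vertex 1.033 2.039 0.761
vertex 1.005 1.565 1.057
endloop
endfacet
facet normal -0.485 -0.668 0.564
outer loop
vertex 0.644 1.644 0.84
vertex 1.005 1.565 1.057
vertex 0.387 2.961 2.179
endloop
endfacet
facet normal 0.356 -0.510 -0.783
outer loop
vertex 1.005 1.565 1.057
vertex 1.033 2.039 0.761
vertex 1.383 1.763 1.1
endloop
endfacet
facet normal 0.201 -0.558 0.805
outer loop
vertex 1.005 1.565 1.057
vertex 1.383 1.763 1.1
vertex 0.387 2.961 2.179
endloop
endfacet
facet normal 0.357 -0.509 -0.783
outer loop
vertex 1.383 1.763 1.1
vertex 1.033 2.039 0.761
vertex 1.556 2.123 0.945
endloop
endfacet
facet normal 0.712 -0.040 0.701
outer loop
vertex 1.383 1.763 1.1
vertex 1.556 2.123 0.945
vertex 0.387 2.961 2.179
endloop
endfacet
facet normal 0.357 -0.509 -0.783
outer loop
vertex 1.556 2.123 0.945
vertex 1.033 2.039 0.761
vertex 1.422 2.434 0.682
endloop
endfacet
facet normal 0.748 0.586 0.311
outer loop
vertex 1.556 2.123 0.945
vertex 1.422 2.434 0.682
vertex 0.387 2.961 2.179
endloop
endfacet
facet normal -0.290 0.419 0.860
outer loop
vertex -3.531 3.616 2.24
vertex -2.825 3.163 2.699
vertex -2.674 4.031 2.327
endloop
endfacet
facet normal -0.440 0.844 0.306
outer loop
vertex -3.531 3.616 2.24
vertex -2.674 4.031 2.327
vertex -3.149 4.084 1.498
endloop
endfacet
facet normal -0.864 0.484 -0.140
outer loop
vertex -3.531 3.616 2.24
vertex -3.149 4.084 1.498
vertex -3.594 3.249 1.358
endloop
endfacet
facet normal -0.977 -0.163 0.138
outer loop
vertex -3.531 3.616 2.24
vertex -3.594 3.249 1.358
vertex -3.394 2.679 2.101
endloop
endfacet
facet normal -0.622 -0.203 0.756
outer loop
vertex -3.531 3.616 2.24
vertex -3.394 2.679 2.101
vertex -2.825 3.163 2.699
endloop
endfacet
facet normal 0.170 0.985 -0.035
outer loop
vertex -3.149 4.084 1.498
vertex -2.674 4.031 2.327
vertex -2.206 3.921 1.499
endloop
endfacet
facet normal 0.412 0.297 0.861
outer loop
vertex -2.674 4.031 2.327
vertex -2.825 3.163 2.699
vertex -2.006 3.351 2.242
endloop
endfacet
facet normal -0.124 -0.711 0.693
outer loop
vertex -2.825 3.163 2.699
vertex -3.394 2.679 2.101
vertex -2.451 2.516 2.102
endloop
endfacet
facet normal -0.698 -0.647 -0.308
outer loop
vertex -3.394 2.679 2.101
vertex -3.594 3.249 1.358
vertex -2.926 2.569 1.273
endloop
endfacet
facet normal -0.515 0.401 -0.758
outer loop
vertex -3.594 3.249 1.358
vertex -3.149 4.084 1.498
vertex -2.775 3.437 0.901
endloop
endfacet
facet normal 0.977 0.163 -0.138
outer loop
vertex -2.069 2.984 1.36
vertex -2.206 3.921 1.499
vertex -2.006 3.351 2.242
endloop
endfacet
facet normal 0.864 -0.484 0.140
outer loop
vertex -2.069 2.984 1.36
vertex -2.006 3.351 2.242
vertex -2.451 2.516 2.102
endloop
endfacet
facet normal 0.440 -0.844 -0.306
outer loop
vertex -2.069 2.984 1.36
vertex -2.451 2.516 2.102
vertex -2.926 2.569 1.273
endloop
endfacet
facet normal 0.290 -0.419 -0.860
outer loop
vertex -2.069 2.984 1.36
vertex -2.926 2.569 1.273
vertex -2.775 3.437 0.901
endloop
endfacet
facet normal 0.622 0.203 -0.756
outer loop
vertex -2.069 2.984 1.36
vertex -2.775 3.437 0.901
vertex -2.206 3.921 1.499
endloop
endfacet
facet normal 0.698 0.647 0.308
outer loop
vertex -2.006 3.351 2.242
vertex -2.206 3.921 1.499
vertex -2.674 4.031 2.327
endloop
endfacet
facet normal 0.515 -0.401 0.758
outer loop
vertex -2.451 2.516 2.102
vertex -2.006 3.351 2.242
vertex -2.825 3.163 2.699
endloop
endfacet
facet normal -0.170 -0.985 0.035
outer loop
vertex -2.926 2.569 1.273
vertex -2.451 2.516 2.102
vertex -3.394 2.679 2.101
endloop
endfacet
facet normal -0.412 -0.297 -0.861
outer loop
vertex -2.775 3.437 0.901
vertex -2.926 2.569 1.273
vertex -3.594 3.249 1.358
endloop
endfacet
facet normal 0.124 0.711 -0.693
outer loop
vertex -2.206 3.921 1.499
vertex -2.775 3.437 0.901
vertex -3.149 4.084 1.498
endloop
endfacet

endsolid


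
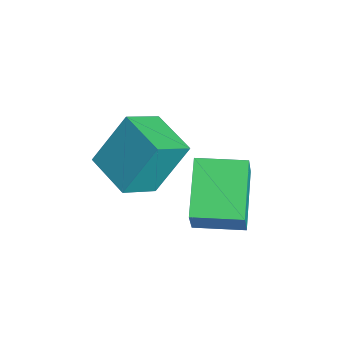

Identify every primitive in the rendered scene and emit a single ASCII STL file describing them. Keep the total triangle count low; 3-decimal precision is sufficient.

solid 
facet normal -0.926 -0.355 0.132
outer loop
vertex -0.702 -1.866 3.817
vertex -1.238 -0.758 3.033
vertex -0.52 -2.964 2.143
endloop
endfacet
facet normal 0.367 -0.759 0.538
outer loop
vertex 0.998 -2.382 1.927
vertex -0.702 -1.866 3.817
vertex -0.52 -2.964 2.143
endloop
endfacet
facet normal -0.926 -0.354 0.131
outer loop
vertex -0.52 -2.964 2.143
vertex -1.238 -0.758 3.033
vertex -1.056 -1.855 1.358
endloop
endfacet
facet normal 0.091 -0.546 -0.833
outer loop
vertex -1.056 -1.855 1.358
vertex 0.998 -2.382 1.927
vertex -0.52 -2.964 2.143
endloop
endfacet
facet normal -0.091 0.546 0.833
outer loop
vertex -0.702 -1.866 3.817
vertex 0.28 -0.176 2.817
vertex -1.238 -0.758 3.033
endloop
endfacet
facet normal 0.367 -0.759 0.537
outer loop
vertex 0.816 -1.285 3.602
vertex -0.702 -1.866 3.817
vertex 0.998 -2.382 1.927
endloop
endfacet
facet normal -0.091 0.546 0.833
outer loop
vertex 0.816 -1.285 3.602
vertex 0.28 -0.176 2.817
vertex -0.702 -1.866 3.817
endloop
endfacet
facet normal -0.368 0.759 -0.537
outer loop
vertex -1.238 -0.758 3.033
vertex 0.28 -0.176 2.817
vertex -1.056 -1.855 1.358
endloop
endfacet
facet normal 0.091 -0.546 -0.833
outer loop
vertex 0.462 -1.274 1.143
vertex 0.998 -2.382 1.927
vertex -1.056 -1.855 1.358
endloop
endfacet
facet normal -0.367 0.759 -0.538
outer loop
vertex -1.056 -1.855 1.358
vertex 0.28 -0.176 2.817
vertex 0.462 -1.274 1.143
endloop
endfacet
facet normal 0.926 0.355 -0.132
outer loop
vertex 0.462 -1.274 1.143
vertex 0.816 -1.285 3.602
vertex 0.998 -2.382 1.927
endloop
endfacet
facet normal 0.926 0.354 -0.132
outer loop
vertex 0.28 -0.176 2.817
vertex 0.816 -1.285 3.602
vertex 0.462 -1.274 1.143
endloop
endfacet
facet normal -0.848 0.290 0.444
outer loop
vertex -0.884 0.247 1.023
vertex -0.322 1.819 1.071
vertex -1.449 0.487 -0.212
endloop
endfacet
facet normal -0.337 -0.941 -0.029
outer loop
vertex 0.382 -0.139 -1.171
vertex -0.884 0.247 1.023
vertex -1.449 0.487 -0.212
endloop
endfacet
facet normal -0.848 0.289 0.444
outer loop
vertex -1.449 0.487 -0.212
vertex -0.322 1.819 1.071
vertex -0.888 2.058 -0.165
endloop
endfacet
facet normal -0.410 0.173 -0.896
outer loop
vertex -0.888 2.058 -0.165
vertex 0.382 -0.139 -1.171
vertex -1.449 0.487 -0.212
endloop
endfacet
facet normal 0.410 -0.174 0.896
outer loop
vertex -0.884 0.247 1.023
vertex 1.509 1.193 0.112
vertex -0.322 1.819 1.071
endloop
endfacet
facet normal -0.336 -0.941 -0.028
outer loop
vertex 0.948 -0.378 0.065
vertex -0.884 0.247 1.023
vertex 0.382 -0.139 -1.171
endloop
endfacet
facet normal 0.409 -0.173 0.896
outer loop
vertex 0.948 -0.378 0.065
vertex 1.509 1.193 0.112
vertex -0.884 0.247 1.023
endloop
endfacet
facet normal 0.336 0.941 0.028
outer loop
vertex -0.322 1.819 1.071
vertex 1.509 1.193 0.112
vertex -0.888 2.058 -0.165
endloop
endfacet
facet normal -0.409 0.174 -0.896
outer loop
vertex 0.944 1.433 -1.123
vertex 0.382 -0.139 -1.171
vertex -0.888 2.058 -0.165
endloop
endfacet
facet normal 0.336 0.941 0.029
outer loop
vertex -0.888 2.058 -0.165
vertex 1.509 1.193 0.112
vertex 0.944 1.433 -1.123
endloop
endfacet
facet normal 0.848 -0.290 -0.444
outer loop
vertex 0.944 1.433 -1.123
vertex 0.948 -0.378 0.065
vertex 0.382 -0.139 -1.171
endloop
endfacet
facet normal 0.848 -0.289 -0.444
outer loop
vertex 1.509 1.193 0.112
vertex 0.948 -0.378 0.065
vertex 0.944 1.433 -1.123
endloop
endfacet
facet normal -0.686 0.329 0.649
outer loop
vertex -2.021 -1.17 0.879
vertex -2.161 -1.989 1.146
vertex -1.555 -1.5 1.539
endloop
endfacet
facet normal -0.182 0.822 0.540
outer loop
vertex -2.021 -1.17 0.879
vertex -1.555 -1.5 1.539
vertex -1.164 -1.013 0.929
endloop
endfacet
facet normal -0.169 0.973 -0.159
outer loop
vertex -2.021 -1.17 0.879
vertex -1.164 -1.013 0.929
vertex -1.529 -1.202 0.159
endloop
endfacet
facet normal -0.664 0.573 -0.479
outer loop
vertex -2.021 -1.17 0.879
vertex -1.529 -1.202 0.159
vertex -2.146 -1.805 0.293
endloop
endfacet
facet normal -0.984 0.175 0.020
outer loop
vertex -2.021 -1.17 0.879
vertex -2.146 -1.805 0.293
vertex -2.161 -1.989 1.146
endloop
endfacet
facet normal 0.447 0.537 0.715
outer loop
vertex -1.164 -1.013 0.929
vertex -1.555 -1.5 1.539
vertex -0.774 -1.735 1.227
endloop
endfacet
facet normal -0.368 -0.262 0.892
outer loop
vertex -1.555 -1.5 1.539
vertex -2.161 -1.989 1.146
vertex -1.391 -2.338 1.361
endloop
endfacet
facet normal -0.850 -0.511 -0.125
outer loop
vertex -2.161 -1.989 1.146
vertex -2.146 -1.805 0.293
vertex -1.756 -2.527 0.591
endloop
endfacet
facet normal -0.333 0.133 -0.934
outer loop
vertex -2.146 -1.805 0.293
vertex -1.529 -1.202 0.159
vertex -1.365 -2.04 -0.019
endloop
endfacet
facet normal 0.469 0.780 -0.414
outer loop
vertex -1.529 -1.202 0.159
vertex -1.164 -1.013 0.929
vertex -0.759 -1.551 0.374
endloop
endfacet
facet normal 0.664 -0.573 0.479
outer loop
vertex -0.899 -2.37 0.641
vertex -0.774 -1.735 1.227
vertex -1.391 -2.338 1.361
endloop
endfacet
facet normal 0.169 -0.973 0.159
outer loop
vertex -0.899 -2.37 0.641
vertex -1.391 -2.338 1.361
vertex -1.756 -2.527 0.591
endloop
endfacet
facet normal 0.182 -0.822 -0.540
outer loop
vertex -0.899 -2.37 0.641
vertex -1.756 -2.527 0.591
vertex -1.365 -2.04 -0.019
endloop
endfacet
facet normal 0.686 -0.329 -0.649
outer loop
vertex -0.899 -2.37 0.641
vertex -1.365 -2.04 -0.019
vertex -0.759 -1.551 0.374
endloop
endfacet
facet normal 0.984 -0.175 -0.020
outer loop
vertex -0.899 -2.37 0.641
vertex -0.759 -1.551 0.374
vertex -0.774 -1.735 1.227
endloop
endfacet
facet normal 0.333 -0.133 0.934
outer loop
vertex -1.391 -2.338 1.361
vertex -0.774 -1.735 1.227
vertex -1.555 -1.5 1.539
endloop
endfacet
facet normal -0.469 -0.780 0.414
outer loop
vertex -1.756 -2.527 0.591
vertex -1.391 -2.338 1.361
vertex -2.161 -1.989 1.146
endloop
endfacet
facet normal -0.447 -0.537 -0.715
outer loop
vertex -1.365 -2.04 -0.019
vertex -1.756 -2.527 0.591
vertex -2.146 -1.805 0.293
endloop
endfacet
facet normal 0.368 0.262 -0.892
outer loop
vertex -0.759 -1.551 0.374
vertex -1.365 -2.04 -0.019
vertex -1.529 -1.202 0.159
endloop
endfacet
facet normal 0.850 0.511 0.125
outer loop
vertex -0.774 -1.735 1.227
vertex -0.759 -1.551 0.374
vertex -1.164 -1.013 0.929
endloop
endfacet

endsolid


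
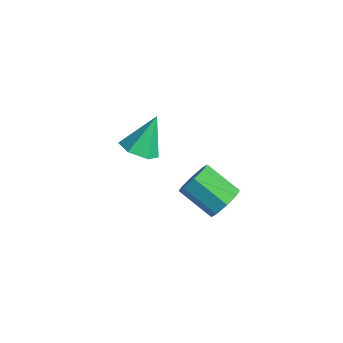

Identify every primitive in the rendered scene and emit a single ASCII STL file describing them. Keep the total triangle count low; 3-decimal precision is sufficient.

solid 
facet normal 0.800 0.313 -0.511
outer loop
vertex 3.08 -0.102 3.578
vertex 2.719 -0.398 2.832
vertex 2.702 0.364 3.272
endloop
endfacet
facet normal 0.212 0.651 0.729
outer loop
vertex 3.08 -0.102 3.578
vertex 2.702 0.364 3.272
vertex 1.582 -0.686 4.534
endloop
endfacet
facet normal 0.211 0.651 0.729
outer loop
vertex 1.582 -0.686 4.534
vertex 2.702 0.364 3.272
vertex 1.205 -0.22 4.227
endloop
endfacet
facet normal -0.801 -0.311 0.511
outer loop
vertex 1.582 -0.686 4.534
vertex 1.205 -0.22 4.227
vertex 1.221 -0.982 3.788
endloop
endfacet
facet normal 0.801 0.313 -0.510
outer loop
vertex 2.702 0.364 3.272
vertex 2.719 -0.398 2.832
vertex 2.335 0.384 2.708
endloop
endfacet
facet normal -0.247 0.949 0.194
outer loop
vertex 2.702 0.364 3.272
vertex 2.335 0.384 2.708
vertex 1.205 -0.22 4.227
endloop
endfacet
facet normal -0.246 0.950 0.194
outer loop
vertex 1.205 -0.22 4.227
vertex 2.335 0.384 2.708
vertex 0.837 -0.2 3.663
endloop
endfacet
facet normal -0.801 -0.311 0.511
outer loop
vertex 1.205 -0.22 4.227
vertex 0.837 -0.2 3.663
vertex 1.221 -0.982 3.788
endloop
endfacet
facet normal 0.800 0.312 -0.512
outer loop
vertex 2.335 0.384 2.708
vertex 2.719 -0.398 2.832
vertex 2.192 -0.055 2.217
endloop
endfacet
facet normal -0.560 0.692 -0.456
outer loop
vertex 2.335 0.384 2.708
vertex 2.192 -0.055 2.217
vertex 0.837 -0.2 3.663
endloop
endfacet
facet normal -0.560 0.693 -0.455
outer loop
vertex 0.837 -0.2 3.663
vertex 2.192 -0.055 2.217
vertex 0.694 -0.638 3.172
endloop
endfacet
facet normal -0.801 -0.312 0.511
outer loop
vertex 0.837 -0.2 3.663
vertex 0.694 -0.638 3.172
vertex 1.221 -0.982 3.788
endloop
endfacet
facet normal 0.800 0.313 -0.511
outer loop
vertex 2.192 -0.055 2.217
vertex 2.719 -0.398 2.832
vertex 2.358 -0.694 2.086
endloop
endfacet
facet normal -0.546 0.030 -0.838
outer loop
vertex 2.192 -0.055 2.217
vertex 2.358 -0.694 2.086
vertex 0.694 -0.638 3.172
endloop
endfacet
facet normal -0.546 0.029 -0.838
outer loop
vertex 0.694 -0.638 3.172
vertex 2.358 -0.694 2.086
vertex 0.86 -1.278 3.042
endloop
endfacet
facet normal -0.801 -0.312 0.511
outer loop
vertex 0.694 -0.638 3.172
vertex 0.86 -1.278 3.042
vertex 1.221 -0.982 3.788
endloop
endfacet
facet normal 0.801 0.311 -0.511
outer loop
vertex 2.358 -0.694 2.086
vertex 2.719 -0.398 2.832
vertex 2.735 -1.16 2.393
endloop
endfacet
facet normal -0.211 -0.651 -0.729
outer loop
vertex 2.358 -0.694 2.086
vertex 2.735 -1.16 2.393
vertex 0.86 -1.278 3.042
endloop
endfacet
facet normal -0.212 -0.651 -0.729
outer loop
vertex 0.86 -1.278 3.042
vertex 2.735 -1.16 2.393
vertex 1.238 -1.744 3.348
endloop
endfacet
facet normal -0.800 -0.313 0.511
outer loop
vertex 0.86 -1.278 3.042
vertex 1.238 -1.744 3.348
vertex 1.221 -0.982 3.788
endloop
endfacet
facet normal 0.801 0.311 -0.511
outer loop
vertex 2.735 -1.16 2.393
vertex 2.719 -0.398 2.832
vertex 3.103 -1.18 2.957
endloop
endfacet
facet normal 0.246 -0.949 -0.194
outer loop
vertex 2.735 -1.16 2.393
vertex 3.103 -1.18 2.957
vertex 1.238 -1.744 3.348
endloop
endfacet
facet normal 0.246 -0.950 -0.194
outer loop
vertex 1.238 -1.744 3.348
vertex 3.103 -1.18 2.957
vertex 1.605 -1.764 3.912
endloop
endfacet
facet normal -0.801 -0.313 0.510
outer loop
vertex 1.238 -1.744 3.348
vertex 1.605 -1.764 3.912
vertex 1.221 -0.982 3.788
endloop
endfacet
facet normal 0.801 0.312 -0.511
outer loop
vertex 3.103 -1.18 2.957
vertex 2.719 -0.398 2.832
vertex 3.246 -0.742 3.448
endloop
endfacet
facet normal 0.560 -0.693 0.455
outer loop
vertex 3.103 -1.18 2.957
vertex 3.246 -0.742 3.448
vertex 1.605 -1.764 3.912
endloop
endfacet
facet normal 0.560 -0.692 0.456
outer loop
vertex 1.605 -1.764 3.912
vertex 3.246 -0.742 3.448
vertex 1.748 -1.325 4.403
endloop
endfacet
facet normal -0.800 -0.312 0.512
outer loop
vertex 1.605 -1.764 3.912
vertex 1.748 -1.325 4.403
vertex 1.221 -0.982 3.788
endloop
endfacet
facet normal 0.801 0.312 -0.511
outer loop
vertex 3.246 -0.742 3.448
vertex 2.719 -0.398 2.832
vertex 3.08 -0.102 3.578
endloop
endfacet
facet normal 0.545 -0.029 0.838
outer loop
vertex 3.246 -0.742 3.448
vertex 3.08 -0.102 3.578
vertex 1.748 -1.325 4.403
endloop
endfacet
facet normal 0.546 -0.030 0.837
outer loop
vertex 1.748 -1.325 4.403
vertex 3.08 -0.102 3.578
vertex 1.582 -0.686 4.534
endloop
endfacet
facet normal -0.800 -0.313 0.511
outer loop
vertex 1.748 -1.325 4.403
vertex 1.582 -0.686 4.534
vertex 1.221 -0.982 3.788
endloop
endfacet
facet normal 0.085 -0.572 -0.816
outer loop
vertex -2.087 -0.902 2.244
vertex -3.025 -0.757 2.045
vertex -2.355 -0.152 1.691
endloop
endfacet
facet normal 0.852 0.472 0.228
outer loop
vertex -2.087 -0.902 2.244
vertex -2.355 -0.152 1.691
vertex -3.195 0.397 3.695
endloop
endfacet
facet normal 0.084 -0.571 -0.817
outer loop
vertex -2.355 -0.152 1.691
vertex -3.025 -0.757 2.045
vertex -3.293 -0.006 1.493
endloop
endfacet
facet normal 0.189 0.964 -0.185
outer loop
vertex -2.355 -0.152 1.691
vertex -3.293 -0.006 1.493
vertex -3.195 0.397 3.695
endloop
endfacet
facet normal 0.084 -0.571 -0.817
outer loop
vertex -3.293 -0.006 1.493
vertex -3.025 -0.757 2.045
vertex -3.963 -0.611 1.847
endloop
endfacet
facet normal -0.695 0.712 -0.099
outer loop
vertex -3.293 -0.006 1.493
vertex -3.963 -0.611 1.847
vertex -3.195 0.397 3.695
endloop
endfacet
facet normal 0.084 -0.571 -0.817
outer loop
vertex -3.963 -0.611 1.847
vertex -3.025 -0.757 2.045
vertex -3.695 -1.362 2.399
endloop
endfacet
facet normal -0.916 -0.034 0.399
outer loop
vertex -3.963 -0.611 1.847
vertex -3.695 -1.362 2.399
vertex -3.195 0.397 3.695
endloop
endfacet
facet normal 0.084 -0.571 -0.817
outer loop
vertex -3.695 -1.362 2.399
vertex -3.025 -0.757 2.045
vertex -2.757 -1.508 2.598
endloop
endfacet
facet normal -0.254 -0.526 0.812
outer loop
vertex -3.695 -1.362 2.399
vertex -2.757 -1.508 2.598
vertex -3.195 0.397 3.695
endloop
endfacet
facet normal 0.085 -0.571 -0.817
outer loop
vertex -2.757 -1.508 2.598
vertex -3.025 -0.757 2.045
vertex -2.087 -0.902 2.244
endloop
endfacet
facet normal 0.631 -0.273 0.726
outer loop
vertex -2.757 -1.508 2.598
vertex -2.087 -0.902 2.244
vertex -3.195 0.397 3.695
endloop
endfacet

endsolid


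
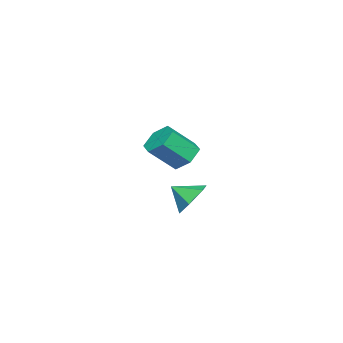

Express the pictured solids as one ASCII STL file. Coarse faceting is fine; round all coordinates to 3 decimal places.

solid 
facet normal -0.481 0.545 -0.687
outer loop
vertex -2.921 -1.703 0.493
vertex -3.612 -2.245 0.547
vertex -3.564 -1.541 1.072
endloop
endfacet
facet normal 0.484 0.818 0.309
outer loop
vertex -2.921 -1.703 0.493
vertex -3.564 -1.541 1.072
vertex -2.117 -2.612 1.64
endloop
endfacet
facet normal 0.484 0.818 0.309
outer loop
vertex -2.117 -2.612 1.64
vertex -3.564 -1.541 1.072
vertex -2.76 -2.45 2.219
endloop
endfacet
facet normal 0.481 -0.545 0.687
outer loop
vertex -2.117 -2.612 1.64
vertex -2.76 -2.45 2.219
vertex -2.808 -3.155 1.693
endloop
endfacet
facet normal -0.480 0.545 -0.687
outer loop
vertex -3.564 -1.541 1.072
vertex -3.612 -2.245 0.547
vertex -4.255 -2.083 1.125
endloop
endfacet
facet normal -0.390 0.568 0.724
outer loop
vertex -3.564 -1.541 1.072
vertex -4.255 -2.083 1.125
vertex -2.76 -2.45 2.219
endloop
endfacet
facet normal -0.391 0.568 0.724
outer loop
vertex -2.76 -2.45 2.219
vertex -4.255 -2.083 1.125
vertex -3.451 -2.993 2.272
endloop
endfacet
facet normal 0.481 -0.545 0.687
outer loop
vertex -2.76 -2.45 2.219
vertex -3.451 -2.993 2.272
vertex -2.808 -3.155 1.693
endloop
endfacet
facet normal -0.481 0.545 -0.687
outer loop
vertex -4.255 -2.083 1.125
vertex -3.612 -2.245 0.547
vertex -4.303 -2.788 0.6
endloop
endfacet
facet normal -0.875 -0.250 0.415
outer loop
vertex -4.255 -2.083 1.125
vertex -4.303 -2.788 0.6
vertex -3.451 -2.993 2.272
endloop
endfacet
facet normal -0.875 -0.250 0.415
outer loop
vertex -3.451 -2.993 2.272
vertex -4.303 -2.788 0.6
vertex -3.499 -3.697 1.747
endloop
endfacet
facet normal 0.481 -0.545 0.687
outer loop
vertex -3.451 -2.993 2.272
vertex -3.499 -3.697 1.747
vertex -2.808 -3.155 1.693
endloop
endfacet
facet normal -0.481 0.545 -0.687
outer loop
vertex -4.303 -2.788 0.6
vertex -3.612 -2.245 0.547
vertex -3.66 -2.95 0.021
endloop
endfacet
facet normal -0.484 -0.818 -0.309
outer loop
vertex -4.303 -2.788 0.6
vertex -3.66 -2.95 0.021
vertex -3.499 -3.697 1.747
endloop
endfacet
facet normal -0.484 -0.818 -0.309
outer loop
vertex -3.499 -3.697 1.747
vertex -3.66 -2.95 0.021
vertex -2.856 -3.859 1.168
endloop
endfacet
facet normal 0.481 -0.545 0.687
outer loop
vertex -3.499 -3.697 1.747
vertex -2.856 -3.859 1.168
vertex -2.808 -3.155 1.693
endloop
endfacet
facet normal -0.481 0.545 -0.687
outer loop
vertex -3.66 -2.95 0.021
vertex -3.612 -2.245 0.547
vertex -2.969 -2.407 -0.032
endloop
endfacet
facet normal 0.391 -0.568 -0.724
outer loop
vertex -3.66 -2.95 0.021
vertex -2.969 -2.407 -0.032
vertex -2.856 -3.859 1.168
endloop
endfacet
facet normal 0.390 -0.568 -0.724
outer loop
vertex -2.856 -3.859 1.168
vertex -2.969 -2.407 -0.032
vertex -2.165 -3.317 1.115
endloop
endfacet
facet normal 0.480 -0.545 0.687
outer loop
vertex -2.856 -3.859 1.168
vertex -2.165 -3.317 1.115
vertex -2.808 -3.155 1.693
endloop
endfacet
facet normal -0.481 0.545 -0.687
outer loop
vertex -2.969 -2.407 -0.032
vertex -3.612 -2.245 0.547
vertex -2.921 -1.703 0.493
endloop
endfacet
facet normal 0.875 0.250 -0.415
outer loop
vertex -2.969 -2.407 -0.032
vertex -2.921 -1.703 0.493
vertex -2.165 -3.317 1.115
endloop
endfacet
facet normal 0.875 0.250 -0.415
outer loop
vertex -2.165 -3.317 1.115
vertex -2.921 -1.703 0.493
vertex -2.117 -2.612 1.64
endloop
endfacet
facet normal 0.481 -0.545 0.687
outer loop
vertex -2.165 -3.317 1.115
vertex -2.117 -2.612 1.64
vertex -2.808 -3.155 1.693
endloop
endfacet
facet normal -0.150 0.804 -0.575
outer loop
vertex 2.577 0.64 0.358
vertex 1.699 0.418 0.276
vertex 1.971 0.956 0.958
endloop
endfacet
facet normal 0.680 -0.081 0.729
outer loop
vertex 2.577 0.64 0.358
vertex 1.971 0.956 0.958
vertex 1.861 -0.458 0.904
endloop
endfacet
facet normal -0.149 0.804 -0.575
outer loop
vertex 1.971 0.956 0.958
vertex 1.699 0.418 0.276
vertex 1.092 0.735 0.876
endloop
endfacet
facet normal -0.085 -0.031 0.996
outer loop
vertex 1.971 0.956 0.958
vertex 1.092 0.735 0.876
vertex 1.861 -0.458 0.904
endloop
endfacet
facet normal -0.149 0.804 -0.576
outer loop
vertex 1.092 0.735 0.876
vertex 1.699 0.418 0.276
vertex 0.82 0.197 0.195
endloop
endfacet
facet normal -0.677 -0.422 0.604
outer loop
vertex 1.092 0.735 0.876
vertex 0.82 0.197 0.195
vertex 1.861 -0.458 0.904
endloop
endfacet
facet normal -0.149 0.804 -0.576
outer loop
vertex 0.82 0.197 0.195
vertex 1.699 0.418 0.276
vertex 1.427 -0.12 -0.405
endloop
endfacet
facet normal -0.505 -0.862 -0.055
outer loop
vertex 0.82 0.197 0.195
vertex 1.427 -0.12 -0.405
vertex 1.861 -0.458 0.904
endloop
endfacet
facet normal -0.150 0.804 -0.575
outer loop
vertex 1.427 -0.12 -0.405
vertex 1.699 0.418 0.276
vertex 2.305 0.102 -0.323
endloop
endfacet
facet normal 0.260 -0.910 -0.321
outer loop
vertex 1.427 -0.12 -0.405
vertex 2.305 0.102 -0.323
vertex 1.861 -0.458 0.904
endloop
endfacet
facet normal -0.150 0.804 -0.575
outer loop
vertex 2.305 0.102 -0.323
vertex 1.699 0.418 0.276
vertex 2.577 0.64 0.358
endloop
endfacet
facet normal 0.851 -0.520 0.071
outer loop
vertex 2.305 0.102 -0.323
vertex 2.577 0.64 0.358
vertex 1.861 -0.458 0.904
endloop
endfacet

endsolid


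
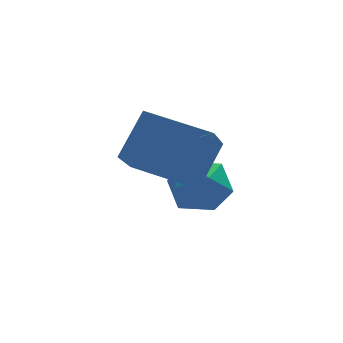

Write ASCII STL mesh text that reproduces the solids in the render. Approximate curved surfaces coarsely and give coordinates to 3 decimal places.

solid 
facet normal -0.312 0.934 -0.174
outer loop
vertex 2.937 -0.848 -1.967
vertex 2.298 -0.946 -1.35
vertex 3.102 -0.634 -1.115
endloop
endfacet
facet normal 0.389 0.873 -0.295
outer loop
vertex 2.937 -0.848 -1.967
vertex 3.102 -0.634 -1.115
vertex 3.718 -1.07 -1.594
endloop
endfacet
facet normal 0.484 0.372 -0.792
outer loop
vertex 2.937 -0.848 -1.967
vertex 3.718 -1.07 -1.594
vertex 3.295 -1.651 -2.125
endloop
endfacet
facet normal -0.158 0.122 -0.980
outer loop
vertex 2.937 -0.848 -1.967
vertex 3.295 -1.651 -2.125
vertex 2.418 -1.575 -1.974
endloop
endfacet
facet normal -0.650 0.469 -0.598
outer loop
vertex 2.937 -0.848 -1.967
vertex 2.418 -1.575 -1.974
vertex 2.298 -0.946 -1.35
endloop
endfacet
facet normal 0.697 0.647 0.308
outer loop
vertex 3.718 -1.07 -1.594
vertex 3.102 -0.634 -1.115
vertex 3.562 -1.305 -0.746
endloop
endfacet
facet normal -0.437 0.746 0.503
outer loop
vertex 3.102 -0.634 -1.115
vertex 2.298 -0.946 -1.35
vertex 2.685 -1.229 -0.595
endloop
endfacet
facet normal -0.983 -0.006 -0.183
outer loop
vertex 2.298 -0.946 -1.35
vertex 2.418 -1.575 -1.974
vertex 2.262 -1.81 -1.126
endloop
endfacet
facet normal -0.187 -0.569 -0.801
outer loop
vertex 2.418 -1.575 -1.974
vertex 3.295 -1.651 -2.125
vertex 2.878 -2.246 -1.605
endloop
endfacet
facet normal 0.851 -0.165 -0.498
outer loop
vertex 3.295 -1.651 -2.125
vertex 3.718 -1.07 -1.594
vertex 3.682 -1.934 -1.37
endloop
endfacet
facet normal 0.158 -0.122 0.980
outer loop
vertex 3.043 -2.032 -0.753
vertex 3.562 -1.305 -0.746
vertex 2.685 -1.229 -0.595
endloop
endfacet
facet normal -0.484 -0.372 0.792
outer loop
vertex 3.043 -2.032 -0.753
vertex 2.685 -1.229 -0.595
vertex 2.262 -1.81 -1.126
endloop
endfacet
facet normal -0.389 -0.873 0.295
outer loop
vertex 3.043 -2.032 -0.753
vertex 2.262 -1.81 -1.126
vertex 2.878 -2.246 -1.605
endloop
endfacet
facet normal 0.312 -0.934 0.174
outer loop
vertex 3.043 -2.032 -0.753
vertex 2.878 -2.246 -1.605
vertex 3.682 -1.934 -1.37
endloop
endfacet
facet normal 0.650 -0.469 0.598
outer loop
vertex 3.043 -2.032 -0.753
vertex 3.682 -1.934 -1.37
vertex 3.562 -1.305 -0.746
endloop
endfacet
facet normal 0.187 0.569 0.801
outer loop
vertex 2.685 -1.229 -0.595
vertex 3.562 -1.305 -0.746
vertex 3.102 -0.634 -1.115
endloop
endfacet
facet normal -0.851 0.165 0.498
outer loop
vertex 2.262 -1.81 -1.126
vertex 2.685 -1.229 -0.595
vertex 2.298 -0.946 -1.35
endloop
endfacet
facet normal -0.697 -0.647 -0.308
outer loop
vertex 2.878 -2.246 -1.605
vertex 2.262 -1.81 -1.126
vertex 2.418 -1.575 -1.974
endloop
endfacet
facet normal 0.437 -0.746 -0.503
outer loop
vertex 3.682 -1.934 -1.37
vertex 2.878 -2.246 -1.605
vertex 3.295 -1.651 -2.125
endloop
endfacet
facet normal 0.983 0.006 0.183
outer loop
vertex 3.562 -1.305 -0.746
vertex 3.682 -1.934 -1.37
vertex 3.718 -1.07 -1.594
endloop
endfacet
facet normal -0.798 0.557 0.229
outer loop
vertex 0.695 -2.8 0.684
vertex 1.437 -2.188 1.782
vertex 1.27 -1.525 -0.416
endloop
endfacet
facet normal -0.509 -0.419 -0.752
outer loop
vertex 2.683 -2.512 -0.822
vertex 0.695 -2.8 0.684
vertex 1.27 -1.525 -0.416
endloop
endfacet
facet normal -0.798 0.558 0.229
outer loop
vertex 1.27 -1.525 -0.416
vertex 1.437 -2.188 1.782
vertex 2.013 -0.913 0.682
endloop
endfacet
facet normal 0.323 0.717 -0.618
outer loop
vertex 2.013 -0.913 0.682
vertex 2.683 -2.512 -0.822
vertex 1.27 -1.525 -0.416
endloop
endfacet
facet normal -0.323 -0.717 0.618
outer loop
vertex 0.695 -2.8 0.684
vertex 2.85 -3.175 1.376
vertex 1.437 -2.188 1.782
endloop
endfacet
facet normal -0.509 -0.419 -0.752
outer loop
vertex 2.107 -3.787 0.278
vertex 0.695 -2.8 0.684
vertex 2.683 -2.512 -0.822
endloop
endfacet
facet normal -0.323 -0.717 0.618
outer loop
vertex 2.107 -3.787 0.278
vertex 2.85 -3.175 1.376
vertex 0.695 -2.8 0.684
endloop
endfacet
facet normal 0.509 0.419 0.752
outer loop
vertex 1.437 -2.188 1.782
vertex 2.85 -3.175 1.376
vertex 2.013 -0.913 0.682
endloop
endfacet
facet normal 0.323 0.717 -0.618
outer loop
vertex 3.425 -1.9 0.276
vertex 2.683 -2.512 -0.822
vertex 2.013 -0.913 0.682
endloop
endfacet
facet normal 0.509 0.419 0.752
outer loop
vertex 2.013 -0.913 0.682
vertex 2.85 -3.175 1.376
vertex 3.425 -1.9 0.276
endloop
endfacet
facet normal 0.798 -0.558 -0.228
outer loop
vertex 3.425 -1.9 0.276
vertex 2.107 -3.787 0.278
vertex 2.683 -2.512 -0.822
endloop
endfacet
facet normal 0.798 -0.558 -0.229
outer loop
vertex 2.85 -3.175 1.376
vertex 2.107 -3.787 0.278
vertex 3.425 -1.9 0.276
endloop
endfacet

endsolid
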